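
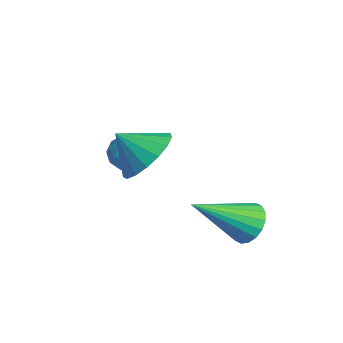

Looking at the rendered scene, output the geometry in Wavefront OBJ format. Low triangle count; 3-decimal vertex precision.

v -1.244 1.833 2.009
v -0.827 1.119 1.583
v -1.696 1.127 2.751
v -0.53 1.249 1.888
v -0.397 1.513 2.221
v -0.457 1.85 2.505
v -0.698 2.183 2.676
v -1.063 2.436 2.694
v -1.47 2.551 2.555
v -1.825 2.502 2.291
v -2.047 2.299 1.963
v -2.085 1.99 1.645
v -1.93 1.644 1.41
v -1.618 1.342 1.313
v -1.22 1.153 1.376
v -3.734 2.53 -0.286
v -3.422 2.003 -0.095
v -4.338 2.477 0.555
v -4.026 1.95 0.746
v -3.729 2.518 0.751
v -3.355 2.551 0.231
v -4.405 1.929 0.229
v -4.031 1.962 -0.291
v -3.836 1.632 0.223
v -3.419 1.996 0.546
v -4.341 2.484 -0.086
v -3.924 2.848 0.237
v -3.525 2.271 -0.265
v -4.235 2.209 0.725
v -4.061 2.543 0.728
v -3.877 2.233 0.84
v -3.486 2.594 -0.073
v -3.302 2.284 0.039
v -3.483 2.586 0.537
v -4.458 2.196 0.421
v -4.274 1.886 0.533
v -3.883 2.247 -0.38
v -3.699 1.937 -0.268
v -4.277 1.894 -0.077
v -3.585 1.743 0.034
v -3.94 1.712 0.529
v -4.163 1.699 0.225
v -3.943 1.719 -0.081
v -3.339 1.957 0.224
v -3.695 1.926 0.719
v -3.52 2.26 0.722
v -3.301 2.279 0.416
v -3.583 1.739 0.411
v -4.065 2.554 -0.259
v -4.421 2.523 0.236
v -4.459 2.201 0.044
v -4.24 2.22 -0.262
v -3.82 2.768 -0.069
v -4.175 2.737 0.426
v -3.817 2.761 0.541
v -3.597 2.781 0.235
v -4.177 2.741 0.049
v -0.864 4.545 -1.177
v -0.505 4.191 -1.647
v -0.936 2.915 -0.003
v -0.285 4.31 -1.468
v -0.18 4.475 -1.232
v -0.211 4.655 -0.985
v -0.371 4.812 -0.775
v -0.628 4.917 -0.646
v -0.933 4.948 -0.621
v -1.224 4.9 -0.706
v -1.443 4.781 -0.885
v -1.548 4.615 -1.121
v -1.518 4.436 -1.369
v -1.358 4.278 -1.578
v -1.1 4.173 -1.708
v -0.795 4.142 -1.733
f 2 1 4
f 2 4 3
f 4 1 5
f 4 5 3
f 5 1 6
f 5 6 3
f 6 1 7
f 6 7 3
f 7 1 8
f 7 8 3
f 8 1 9
f 8 9 3
f 9 1 10
f 9 10 3
f 10 1 11
f 10 11 3
f 11 1 12
f 11 12 3
f 12 1 13
f 12 13 3
f 13 1 14
f 13 14 3
f 14 1 15
f 14 15 3
f 15 1 2
f 15 2 3
f 16 53 32
f 53 27 56
f 32 56 21
f 53 56 32
f 16 32 28
f 32 21 33
f 28 33 17
f 32 33 28
f 16 28 37
f 28 17 38
f 37 38 23
f 28 38 37
f 16 37 49
f 37 23 52
f 49 52 26
f 37 52 49
f 16 49 53
f 49 26 57
f 53 57 27
f 49 57 53
f 17 33 44
f 33 21 47
f 44 47 25
f 33 47 44
f 21 56 34
f 56 27 55
f 34 55 20
f 56 55 34
f 27 57 54
f 57 26 50
f 54 50 18
f 57 50 54
f 26 52 51
f 52 23 39
f 51 39 22
f 52 39 51
f 23 38 43
f 38 17 40
f 43 40 24
f 38 40 43
f 19 45 31
f 45 25 46
f 31 46 20
f 45 46 31
f 19 31 29
f 31 20 30
f 29 30 18
f 31 30 29
f 19 29 36
f 29 18 35
f 36 35 22
f 29 35 36
f 19 36 41
f 36 22 42
f 41 42 24
f 36 42 41
f 19 41 45
f 41 24 48
f 45 48 25
f 41 48 45
f 20 46 34
f 46 25 47
f 34 47 21
f 46 47 34
f 18 30 54
f 30 20 55
f 54 55 27
f 30 55 54
f 22 35 51
f 35 18 50
f 51 50 26
f 35 50 51
f 24 42 43
f 42 22 39
f 43 39 23
f 42 39 43
f 25 48 44
f 48 24 40
f 44 40 17
f 48 40 44
f 59 58 61
f 59 61 60
f 61 58 62
f 61 62 60
f 62 58 63
f 62 63 60
f 63 58 64
f 63 64 60
f 64 58 65
f 64 65 60
f 65 58 66
f 65 66 60
f 66 58 67
f 66 67 60
f 67 58 68
f 67 68 60
f 68 58 69
f 68 69 60
f 69 58 70
f 69 70 60
f 70 58 71
f 70 71 60
f 71 58 72
f 71 72 60
f 72 58 73
f 72 73 60
f 73 58 59
f 73 59 60



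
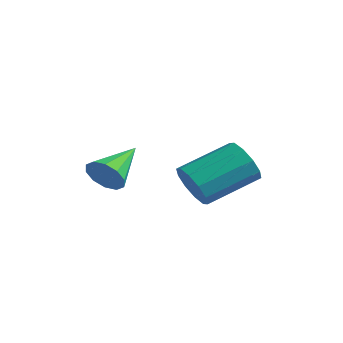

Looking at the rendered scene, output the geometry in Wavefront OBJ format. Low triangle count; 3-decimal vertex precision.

v -2.703 -1.389 -1.723
v -2.38 -1.625 -1.077
v -3.097 0.169 -0.957
v -2.05 -1.414 -1.336
v -1.969 -1.194 -1.743
v -2.169 -1.047 -2.142
v -2.572 -1.032 -2.381
v -3.026 -1.152 -2.369
v -3.357 -1.363 -2.111
v -3.438 -1.584 -1.704
v -3.238 -1.73 -1.305
v -2.834 -1.746 -1.065
v 0.456 -0.486 -1.499
v 0.814 -0.909 -0.841
v 1.321 0.823 -0.003
v 0.964 1.246 -0.661
v 1.187 -0.838 -1.213
v 1.694 0.894 -0.375
v 1.281 -0.633 -1.694
v 1.788 1.099 -0.856
v 1.06 -0.372 -2.101
v 1.567 1.361 -1.263
v 0.609 -0.154 -2.278
v 1.116 1.578 -1.439
v 0.099 -0.063 -2.157
v 0.606 1.669 -1.319
v -0.274 -0.134 -1.785
v 0.233 1.598 -0.947
v -0.368 -0.339 -1.304
v 0.139 1.393 -0.466
v -0.147 -0.601 -0.897
v 0.36 1.132 -0.059
v 0.304 -0.818 -0.721
v 0.811 0.914 0.118
f 2 1 4
f 2 4 3
f 4 1 5
f 4 5 3
f 5 1 6
f 5 6 3
f 6 1 7
f 6 7 3
f 7 1 8
f 7 8 3
f 8 1 9
f 8 9 3
f 9 1 10
f 9 10 3
f 10 1 11
f 10 11 3
f 11 1 12
f 11 12 3
f 12 1 2
f 12 2 3
f 14 13 17
f 14 17 15
f 15 17 18
f 15 18 16
f 17 13 19
f 17 19 18
f 18 19 20
f 18 20 16
f 19 13 21
f 19 21 20
f 20 21 22
f 20 22 16
f 21 13 23
f 21 23 22
f 22 23 24
f 22 24 16
f 23 13 25
f 23 25 24
f 24 25 26
f 24 26 16
f 25 13 27
f 25 27 26
f 26 27 28
f 26 28 16
f 27 13 29
f 27 29 28
f 28 29 30
f 28 30 16
f 29 13 31
f 29 31 30
f 30 31 32
f 30 32 16
f 31 13 33
f 31 33 32
f 32 33 34
f 32 34 16
f 33 13 14
f 33 14 34
f 34 14 15
f 34 15 16



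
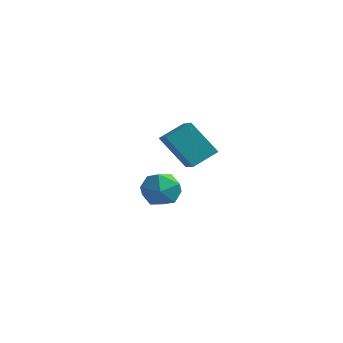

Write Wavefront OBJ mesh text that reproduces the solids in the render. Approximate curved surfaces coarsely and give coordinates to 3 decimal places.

v 2.404 -2.901 3.943
v 2.943 -1.806 4.608
v 1.433 -2.113 3.434
v 1.973 -1.018 4.099
v 3.567 -2.502 2.341
v 4.107 -1.407 3.006
v 2.597 -1.714 1.832
v 3.136 -0.619 2.497
v -1.588 2.951 -1.203
v -0.637 2.315 -1.376
v -2.523 1.885 -2.424
v -1.572 1.249 -2.597
v -2.125 1.199 -1.583
v -1.547 1.858 -0.828
v -1.613 2.342 -2.972
v -1.035 3.001 -2.217
v -0.653 1.94 -2.469
v -0.969 1.233 -1.61
v -2.191 2.967 -2.19
v -2.507 2.26 -1.331
f 2 4 1
f 5 2 1
f 1 4 3
f 3 5 1
f 2 8 4
f 6 2 5
f 6 8 2
f 4 8 3
f 7 5 3
f 3 8 7
f 7 6 5
f 8 6 7
f 9 20 14
f 9 14 10
f 9 10 16
f 9 16 19
f 9 19 20
f 10 14 18
f 14 20 13
f 20 19 11
f 19 16 15
f 16 10 17
f 12 18 13
f 12 13 11
f 12 11 15
f 12 15 17
f 12 17 18
f 13 18 14
f 11 13 20
f 15 11 19
f 17 15 16
f 18 17 10



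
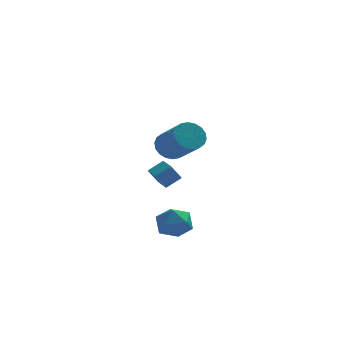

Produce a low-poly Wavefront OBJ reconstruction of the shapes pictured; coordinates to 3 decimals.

v 0.986 -1.744 -1.126
v 1.656 -1.15 -0.941
v 1.904 -2.51 -1.999
v 2.574 -1.916 -1.814
v 2.27 -2.479 -1.161
v 1.703 -2.006 -0.622
v 1.857 -1.654 -2.318
v 1.29 -1.181 -1.779
v 2.195 -1.094 -1.679
v 2.45 -1.604 -0.963
v 1.11 -2.056 -1.977
v 1.365 -2.566 -1.261
v 1.593 -2.244 3.301
v 2.174 -2.316 2.817
v 2.908 -3.629 3.894
v 2.327 -3.556 4.379
v 2.284 -2.079 3.031
v 3.018 -3.391 4.109
v 2.257 -1.874 3.299
v 2.991 -3.186 4.377
v 2.098 -1.742 3.567
v 2.833 -3.055 4.645
v 1.84 -1.71 3.783
v 2.574 -3.023 4.86
v 1.532 -1.784 3.903
v 2.266 -3.096 4.981
v 1.237 -1.948 3.904
v 1.971 -3.261 4.982
v 1.012 -2.171 3.786
v 1.746 -3.484 4.863
v 0.902 -2.409 3.571
v 1.636 -3.721 4.649
v 0.929 -2.614 3.303
v 1.663 -3.926 4.381
v 1.087 -2.745 3.035
v 1.822 -4.058 4.113
v 1.346 -2.777 2.82
v 2.08 -4.09 3.897
v 1.654 -2.704 2.699
v 2.388 -4.016 3.777
v 1.949 -2.539 2.698
v 2.683 -3.852 3.776
v 1.185 1.849 -0.179
v 1.907 2.1 0.316
v 0.883 2.686 -0.162
v 1.604 2.937 0.333
v 1.676 2.043 -0.993
v 2.397 2.294 -0.498
v 1.373 2.88 -0.976
v 2.095 3.131 -0.481
f 1 12 6
f 1 6 2
f 1 2 8
f 1 8 11
f 1 11 12
f 2 6 10
f 6 12 5
f 12 11 3
f 11 8 7
f 8 2 9
f 4 10 5
f 4 5 3
f 4 3 7
f 4 7 9
f 4 9 10
f 5 10 6
f 3 5 12
f 7 3 11
f 9 7 8
f 10 9 2
f 14 13 17
f 14 17 15
f 15 17 18
f 15 18 16
f 17 13 19
f 17 19 18
f 18 19 20
f 18 20 16
f 19 13 21
f 19 21 20
f 20 21 22
f 20 22 16
f 21 13 23
f 21 23 22
f 22 23 24
f 22 24 16
f 23 13 25
f 23 25 24
f 24 25 26
f 24 26 16
f 25 13 27
f 25 27 26
f 26 27 28
f 26 28 16
f 27 13 29
f 27 29 28
f 28 29 30
f 28 30 16
f 29 13 31
f 29 31 30
f 30 31 32
f 30 32 16
f 31 13 33
f 31 33 32
f 32 33 34
f 32 34 16
f 33 13 35
f 33 35 34
f 34 35 36
f 34 36 16
f 35 13 37
f 35 37 36
f 36 37 38
f 36 38 16
f 37 13 39
f 37 39 38
f 38 39 40
f 38 40 16
f 39 13 41
f 39 41 40
f 40 41 42
f 40 42 16
f 41 13 14
f 41 14 42
f 42 14 15
f 42 15 16
f 44 46 43
f 47 44 43
f 43 46 45
f 45 47 43
f 44 50 46
f 48 44 47
f 48 50 44
f 46 50 45
f 49 47 45
f 45 50 49
f 49 48 47
f 50 48 49



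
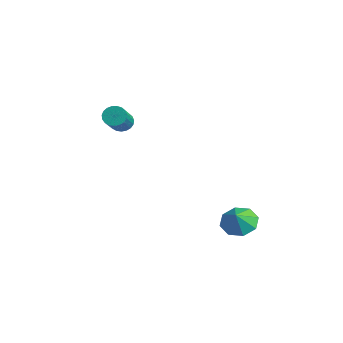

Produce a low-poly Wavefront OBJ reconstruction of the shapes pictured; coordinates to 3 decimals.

v -4.12 -0.826 2.321
v -3.591 -0.411 2.217
v -2.431 -1.579 3.455
v -2.96 -1.994 3.559
v -3.714 -0.294 2.443
v -2.554 -1.462 3.681
v -3.908 -0.269 2.648
v -2.747 -1.437 3.886
v -4.137 -0.34 2.796
v -2.977 -1.508 4.034
v -4.364 -0.495 2.862
v -3.204 -1.663 4.1
v -4.549 -0.707 2.835
v -3.389 -1.875 4.073
v -4.66 -0.94 2.719
v -3.499 -2.108 3.957
v -4.677 -1.153 2.534
v -3.517 -2.321 3.772
v -4.598 -1.31 2.312
v -3.438 -2.478 3.55
v -4.436 -1.383 2.092
v -3.276 -2.551 3.33
v -4.22 -1.359 1.911
v -3.06 -2.527 3.149
v -3.986 -1.244 1.801
v -2.826 -2.412 3.039
v -3.776 -1.056 1.781
v -2.616 -2.224 3.02
v -3.625 -0.828 1.855
v -2.465 -1.996 3.093
v -3.56 -0.6 2.009
v -2.4 -1.768 3.247
v 1.177 3.182 -4.207
v 2.163 3.575 -4.407
v 1.563 2.658 -3.333
v 1.72 4.069 -3.915
v 0.958 4.044 -3.594
v 0.325 3.514 -3.632
v 0.191 2.789 -4.007
v 0.635 2.295 -4.5
v 1.396 2.32 -4.82
v 2.029 2.851 -4.782
f 2 1 5
f 2 5 3
f 3 5 6
f 3 6 4
f 5 1 7
f 5 7 6
f 6 7 8
f 6 8 4
f 7 1 9
f 7 9 8
f 8 9 10
f 8 10 4
f 9 1 11
f 9 11 10
f 10 11 12
f 10 12 4
f 11 1 13
f 11 13 12
f 12 13 14
f 12 14 4
f 13 1 15
f 13 15 14
f 14 15 16
f 14 16 4
f 15 1 17
f 15 17 16
f 16 17 18
f 16 18 4
f 17 1 19
f 17 19 18
f 18 19 20
f 18 20 4
f 19 1 21
f 19 21 20
f 20 21 22
f 20 22 4
f 21 1 23
f 21 23 22
f 22 23 24
f 22 24 4
f 23 1 25
f 23 25 24
f 24 25 26
f 24 26 4
f 25 1 27
f 25 27 26
f 26 27 28
f 26 28 4
f 27 1 29
f 27 29 28
f 28 29 30
f 28 30 4
f 29 1 31
f 29 31 30
f 30 31 32
f 30 32 4
f 31 1 2
f 31 2 32
f 32 2 3
f 32 3 4
f 34 33 36
f 34 36 35
f 36 33 37
f 36 37 35
f 37 33 38
f 37 38 35
f 38 33 39
f 38 39 35
f 39 33 40
f 39 40 35
f 40 33 41
f 40 41 35
f 41 33 42
f 41 42 35
f 42 33 34
f 42 34 35



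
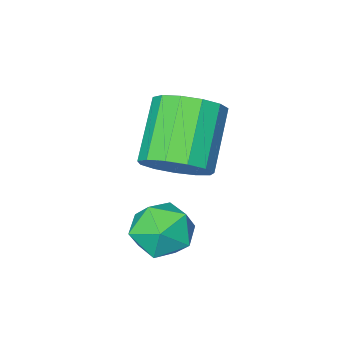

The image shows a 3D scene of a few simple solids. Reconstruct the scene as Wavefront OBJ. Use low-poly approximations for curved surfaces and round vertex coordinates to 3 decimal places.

v 1.309 -0.934 0.889
v 1.828 -1.749 0.726
v 0.71 -2.741 2.128
v 0.191 -1.926 2.291
v 2.09 -1.476 1.128
v 0.971 -2.468 2.53
v 2.104 -1.031 1.454
v 0.985 -2.023 2.857
v 1.866 -0.555 1.601
v 0.747 -1.547 3.003
v 1.451 -0.199 1.521
v 0.332 -1.191 2.924
v 0.991 -0.077 1.241
v -0.128 -1.069 2.644
v 0.632 -0.227 0.849
v -0.486 -1.219 2.252
v 0.488 -0.601 0.469
v -0.63 -1.593 1.872
v 0.605 -1.081 0.223
v -0.513 -2.073 1.626
v 0.946 -1.515 0.188
v -0.173 -2.507 1.591
v 1.402 -1.764 0.375
v 0.283 -2.756 1.778
v 2.433 1.32 -0.1
v 3.225 0.974 -0.429
v 2.095 -0.014 0.489
v 2.887 -0.36 0.16
v 2.903 0.26 0.847
v 3.112 1.085 0.482
v 2.208 -0.125 -0.422
v 2.417 0.7 -0.787
v 3.086 0.081 -0.629
v 3.516 0.319 0.156
v 1.804 0.641 -0.096
v 2.234 0.879 0.689
f 2 1 5
f 2 5 3
f 3 5 6
f 3 6 4
f 5 1 7
f 5 7 6
f 6 7 8
f 6 8 4
f 7 1 9
f 7 9 8
f 8 9 10
f 8 10 4
f 9 1 11
f 9 11 10
f 10 11 12
f 10 12 4
f 11 1 13
f 11 13 12
f 12 13 14
f 12 14 4
f 13 1 15
f 13 15 14
f 14 15 16
f 14 16 4
f 15 1 17
f 15 17 16
f 16 17 18
f 16 18 4
f 17 1 19
f 17 19 18
f 18 19 20
f 18 20 4
f 19 1 21
f 19 21 20
f 20 21 22
f 20 22 4
f 21 1 23
f 21 23 22
f 22 23 24
f 22 24 4
f 23 1 2
f 23 2 24
f 24 2 3
f 24 3 4
f 25 36 30
f 25 30 26
f 25 26 32
f 25 32 35
f 25 35 36
f 26 30 34
f 30 36 29
f 36 35 27
f 35 32 31
f 32 26 33
f 28 34 29
f 28 29 27
f 28 27 31
f 28 31 33
f 28 33 34
f 29 34 30
f 27 29 36
f 31 27 35
f 33 31 32
f 34 33 26



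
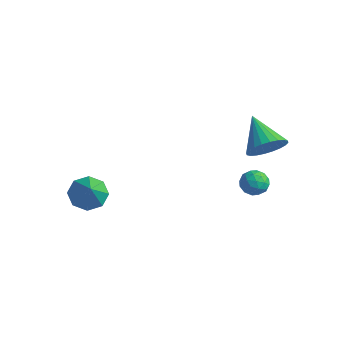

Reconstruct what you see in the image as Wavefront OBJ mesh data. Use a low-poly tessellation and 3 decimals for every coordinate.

v 2.1 1.781 0.226
v 2.672 1.807 1.021
v 0.64 2.399 1.254
v 2.722 2.159 0.881
v 2.678 2.454 0.641
v 2.546 2.646 0.338
v 2.346 2.706 0.018
v 2.108 2.626 -0.271
v 1.869 2.417 -0.484
v 1.666 2.111 -0.589
v 1.528 1.754 -0.57
v 1.477 1.402 -0.43
v 1.521 1.108 -0.19
v 1.654 0.915 0.113
v 1.854 0.855 0.433
v 2.091 0.936 0.722
v 2.33 1.145 0.935
v 2.534 1.451 1.04
v 0.962 1.555 -2.203
v 1.351 2.086 -2.481
v 1.929 0.954 -1.999
v 2.318 1.485 -2.277
v 1.98 1.578 -1.654
v 1.382 1.949 -1.78
v 1.898 1.091 -2.7
v 1.3 1.462 -2.826
v 1.93 1.8 -2.788
v 1.98 2.101 -2.141
v 1.3 0.939 -2.339
v 1.35 1.24 -1.692
v 1.072 1.873 -2.36
v 2.208 1.167 -2.12
v 2.009 1.221 -1.754
v 2.238 1.534 -1.917
v 1.09 1.793 -1.948
v 1.318 2.105 -2.111
v 1.688 1.806 -1.625
v 1.962 0.935 -2.369
v 2.19 1.247 -2.532
v 1.042 1.506 -2.563
v 1.271 1.819 -2.726
v 1.592 1.234 -2.855
v 1.64 2.017 -2.704
v 2.209 1.664 -2.584
v 1.962 1.432 -2.832
v 1.611 1.65 -2.907
v 1.67 2.194 -2.324
v 2.238 1.841 -2.204
v 2.039 1.895 -1.837
v 1.688 2.114 -1.912
v 2.01 2.026 -2.504
v 1.042 1.199 -2.276
v 1.61 0.846 -2.156
v 1.592 0.926 -2.568
v 1.241 1.145 -2.643
v 1.071 1.376 -1.896
v 1.64 1.023 -1.776
v 1.669 1.39 -1.573
v 1.318 1.608 -1.648
v 1.27 1.014 -1.976
v -3.849 -3.354 -3.226
v -3.377 -3.867 -3.842
v -3.011 -3.966 -2.074
v -3.074 -3.233 -3.726
v -3.225 -2.67 -3.317
v -3.741 -2.508 -2.854
v -4.321 -2.841 -2.61
v -4.624 -3.475 -2.726
v -4.473 -4.038 -3.135
v -3.957 -4.2 -3.597
f 2 1 4
f 2 4 3
f 4 1 5
f 4 5 3
f 5 1 6
f 5 6 3
f 6 1 7
f 6 7 3
f 7 1 8
f 7 8 3
f 8 1 9
f 8 9 3
f 9 1 10
f 9 10 3
f 10 1 11
f 10 11 3
f 11 1 12
f 11 12 3
f 12 1 13
f 12 13 3
f 13 1 14
f 13 14 3
f 14 1 15
f 14 15 3
f 15 1 16
f 15 16 3
f 16 1 17
f 16 17 3
f 17 1 18
f 17 18 3
f 18 1 2
f 18 2 3
f 19 56 35
f 56 30 59
f 35 59 24
f 56 59 35
f 19 35 31
f 35 24 36
f 31 36 20
f 35 36 31
f 19 31 40
f 31 20 41
f 40 41 26
f 31 41 40
f 19 40 52
f 40 26 55
f 52 55 29
f 40 55 52
f 19 52 56
f 52 29 60
f 56 60 30
f 52 60 56
f 20 36 47
f 36 24 50
f 47 50 28
f 36 50 47
f 24 59 37
f 59 30 58
f 37 58 23
f 59 58 37
f 30 60 57
f 60 29 53
f 57 53 21
f 60 53 57
f 29 55 54
f 55 26 42
f 54 42 25
f 55 42 54
f 26 41 46
f 41 20 43
f 46 43 27
f 41 43 46
f 22 48 34
f 48 28 49
f 34 49 23
f 48 49 34
f 22 34 32
f 34 23 33
f 32 33 21
f 34 33 32
f 22 32 39
f 32 21 38
f 39 38 25
f 32 38 39
f 22 39 44
f 39 25 45
f 44 45 27
f 39 45 44
f 22 44 48
f 44 27 51
f 48 51 28
f 44 51 48
f 23 49 37
f 49 28 50
f 37 50 24
f 49 50 37
f 21 33 57
f 33 23 58
f 57 58 30
f 33 58 57
f 25 38 54
f 38 21 53
f 54 53 29
f 38 53 54
f 27 45 46
f 45 25 42
f 46 42 26
f 45 42 46
f 28 51 47
f 51 27 43
f 47 43 20
f 51 43 47
f 62 61 64
f 62 64 63
f 64 61 65
f 64 65 63
f 65 61 66
f 65 66 63
f 66 61 67
f 66 67 63
f 67 61 68
f 67 68 63
f 68 61 69
f 68 69 63
f 69 61 70
f 69 70 63
f 70 61 62
f 70 62 63



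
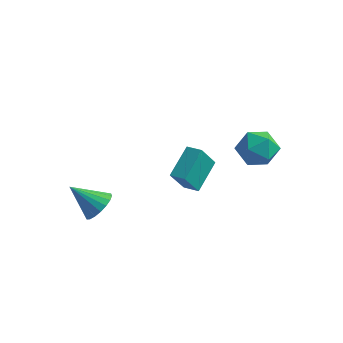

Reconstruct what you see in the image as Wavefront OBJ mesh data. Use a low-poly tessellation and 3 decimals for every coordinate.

v -2.869 -3.222 0.809
v -2.235 -3.225 1.543
v -4.331 -3.498 2.071
v -2.342 -2.808 1.511
v -2.554 -2.473 1.339
v -2.828 -2.286 1.063
v -3.11 -2.285 0.737
v -3.345 -2.469 0.424
v -3.485 -2.802 0.188
v -3.504 -3.218 0.075
v -3.397 -3.635 0.108
v -3.185 -3.97 0.279
v -2.911 -4.157 0.555
v -2.629 -4.159 0.882
v -2.394 -3.975 1.194
v -2.254 -3.642 1.43
v 0.414 -1.914 3.404
v 0.575 -0.215 4.369
v 0.827 -1.15 1.989
v 0.988 0.549 2.954
v 1.292 -2.089 3.566
v 1.453 -0.39 4.531
v 1.705 -1.325 2.151
v 1.866 0.374 3.116
v 1.914 2.796 2.382
v 2.367 3.354 1.37
v 3.613 3.206 3.37
v 4.066 3.764 2.358
v 3.126 4.28 2.982
v 2.076 4.026 2.372
v 3.904 2.534 2.368
v 2.854 2.28 1.758
v 3.597 3.192 1.362
v 3.116 4.271 1.741
v 2.864 2.289 2.999
v 2.383 3.368 3.378
f 2 1 4
f 2 4 3
f 4 1 5
f 4 5 3
f 5 1 6
f 5 6 3
f 6 1 7
f 6 7 3
f 7 1 8
f 7 8 3
f 8 1 9
f 8 9 3
f 9 1 10
f 9 10 3
f 10 1 11
f 10 11 3
f 11 1 12
f 11 12 3
f 12 1 13
f 12 13 3
f 13 1 14
f 13 14 3
f 14 1 15
f 14 15 3
f 15 1 16
f 15 16 3
f 16 1 2
f 16 2 3
f 18 20 17
f 21 18 17
f 17 20 19
f 19 21 17
f 18 24 20
f 22 18 21
f 22 24 18
f 20 24 19
f 23 21 19
f 19 24 23
f 23 22 21
f 24 22 23
f 25 36 30
f 25 30 26
f 25 26 32
f 25 32 35
f 25 35 36
f 26 30 34
f 30 36 29
f 36 35 27
f 35 32 31
f 32 26 33
f 28 34 29
f 28 29 27
f 28 27 31
f 28 31 33
f 28 33 34
f 29 34 30
f 27 29 36
f 31 27 35
f 33 31 32
f 34 33 26



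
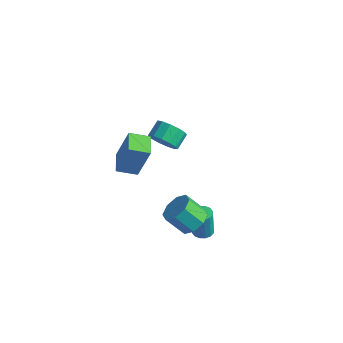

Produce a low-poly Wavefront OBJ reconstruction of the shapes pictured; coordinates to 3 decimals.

v 4.168 -2.684 1.189
v 4.874 -2.855 1.686
v 4.057 -3.307 2.689
v 3.352 -3.136 2.191
v 4.64 -2.23 1.777
v 3.823 -2.682 2.78
v 4.13 -1.871 1.523
v 3.313 -2.323 2.526
v 3.642 -1.988 1.073
v 2.825 -2.44 2.076
v 3.463 -2.513 0.691
v 2.646 -2.965 1.694
v 3.697 -3.138 0.6
v 2.88 -3.59 1.603
v 4.207 -3.497 0.854
v 3.39 -3.949 1.857
v 4.695 -3.38 1.304
v 3.878 -3.832 2.307
v -1.774 -1.753 1.959
v -1.146 -1.453 3.993
v -0.959 -1.011 1.597
v -0.331 -0.71 3.632
v -0.969 -2.69 1.848
v -0.341 -2.389 3.883
v -0.154 -1.947 1.487
v 0.474 -1.647 3.521
v 3.721 -1.455 -1.099
v 4.242 -1.249 -1.07
v 4.159 -1.26 0.488
v 3.639 -1.465 0.459
v 4.069 -1.016 -1.077
v 3.986 -1.027 0.48
v 3.804 -0.901 -1.091
v 3.721 -0.912 0.467
v 3.516 -0.934 -1.106
v 3.433 -0.944 0.452
v 3.284 -1.106 -1.12
v 3.201 -1.117 0.438
v 3.168 -1.372 -1.128
v 3.085 -1.383 0.43
v 3.201 -1.66 -1.128
v 3.118 -1.671 0.43
v 3.374 -1.893 -1.12
v 3.291 -1.904 0.437
v 3.639 -2.008 -1.107
v 3.556 -2.019 0.451
v 3.927 -1.976 -1.092
v 3.844 -1.986 0.466
v 4.159 -1.803 -1.078
v 4.076 -1.814 0.48
v 4.275 -1.537 -1.07
v 4.192 -1.548 0.488
v -2.692 2.96 -1.375
v -2.422 2.554 -0.595
v -2.537 3.453 -0.086
v -2.808 3.86 -0.865
v -1.992 2.737 -0.821
v -2.107 3.636 -0.312
v -1.786 2.99 -1.223
v -1.901 3.89 -0.714
v -1.867 3.235 -1.673
v -1.982 4.134 -1.164
v -2.21 3.392 -2.028
v -2.325 4.291 -1.519
v -2.706 3.412 -2.176
v -2.821 4.312 -1.667
v -3.198 3.289 -2.069
v -3.313 4.188 -1.56
v -3.53 3.061 -1.742
v -3.645 3.961 -1.233
v -3.595 2.801 -1.298
v -3.71 3.701 -0.789
v -3.374 2.592 -0.878
v -3.489 3.492 -0.369
v -2.937 2.5 -0.616
v -3.052 3.399 -0.107
f 2 1 5
f 2 5 3
f 3 5 6
f 3 6 4
f 5 1 7
f 5 7 6
f 6 7 8
f 6 8 4
f 7 1 9
f 7 9 8
f 8 9 10
f 8 10 4
f 9 1 11
f 9 11 10
f 10 11 12
f 10 12 4
f 11 1 13
f 11 13 12
f 12 13 14
f 12 14 4
f 13 1 15
f 13 15 14
f 14 15 16
f 14 16 4
f 15 1 17
f 15 17 16
f 16 17 18
f 16 18 4
f 17 1 2
f 17 2 18
f 18 2 3
f 18 3 4
f 20 22 19
f 23 20 19
f 19 22 21
f 21 23 19
f 20 26 22
f 24 20 23
f 24 26 20
f 22 26 21
f 25 23 21
f 21 26 25
f 25 24 23
f 26 24 25
f 28 27 31
f 28 31 29
f 29 31 32
f 29 32 30
f 31 27 33
f 31 33 32
f 32 33 34
f 32 34 30
f 33 27 35
f 33 35 34
f 34 35 36
f 34 36 30
f 35 27 37
f 35 37 36
f 36 37 38
f 36 38 30
f 37 27 39
f 37 39 38
f 38 39 40
f 38 40 30
f 39 27 41
f 39 41 40
f 40 41 42
f 40 42 30
f 41 27 43
f 41 43 42
f 42 43 44
f 42 44 30
f 43 27 45
f 43 45 44
f 44 45 46
f 44 46 30
f 45 27 47
f 45 47 46
f 46 47 48
f 46 48 30
f 47 27 49
f 47 49 48
f 48 49 50
f 48 50 30
f 49 27 51
f 49 51 50
f 50 51 52
f 50 52 30
f 51 27 28
f 51 28 52
f 52 28 29
f 52 29 30
f 54 53 57
f 54 57 55
f 55 57 58
f 55 58 56
f 57 53 59
f 57 59 58
f 58 59 60
f 58 60 56
f 59 53 61
f 59 61 60
f 60 61 62
f 60 62 56
f 61 53 63
f 61 63 62
f 62 63 64
f 62 64 56
f 63 53 65
f 63 65 64
f 64 65 66
f 64 66 56
f 65 53 67
f 65 67 66
f 66 67 68
f 66 68 56
f 67 53 69
f 67 69 68
f 68 69 70
f 68 70 56
f 69 53 71
f 69 71 70
f 70 71 72
f 70 72 56
f 71 53 73
f 71 73 72
f 72 73 74
f 72 74 56
f 73 53 75
f 73 75 74
f 74 75 76
f 74 76 56
f 75 53 54
f 75 54 76
f 76 54 55
f 76 55 56



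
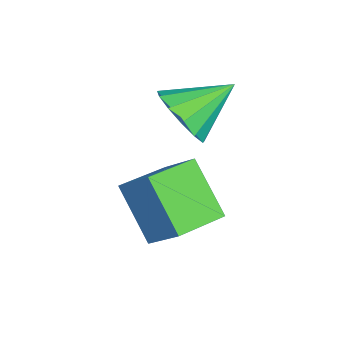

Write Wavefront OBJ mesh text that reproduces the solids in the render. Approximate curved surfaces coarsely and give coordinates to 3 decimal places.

v -1.057 -4.95 -2.813
v -0.409 -4.13 -1.911
v -2.289 -3.765 -3.004
v -1.641 -2.946 -2.103
v -0.019 -4.114 -4.317
v 0.629 -3.295 -3.416
v -1.251 -2.93 -4.509
v -0.603 -2.11 -3.607
v -2.461 -3.343 -1.038
v -1.509 -3.301 -0.575
v -2.999 -1.917 -0.062
v -1.475 -2.956 -1.061
v -1.754 -2.734 -1.54
v -2.258 -2.705 -1.859
v -2.827 -2.879 -1.918
v -3.279 -3.2 -1.697
v -3.472 -3.567 -1.267
v -3.344 -3.863 -0.764
v -2.936 -3.994 -0.348
v -2.377 -3.918 -0.151
v -1.845 -3.66 -0.236
f 2 4 1
f 5 2 1
f 1 4 3
f 3 5 1
f 2 8 4
f 6 2 5
f 6 8 2
f 4 8 3
f 7 5 3
f 3 8 7
f 7 6 5
f 8 6 7
f 10 9 12
f 10 12 11
f 12 9 13
f 12 13 11
f 13 9 14
f 13 14 11
f 14 9 15
f 14 15 11
f 15 9 16
f 15 16 11
f 16 9 17
f 16 17 11
f 17 9 18
f 17 18 11
f 18 9 19
f 18 19 11
f 19 9 20
f 19 20 11
f 20 9 21
f 20 21 11
f 21 9 10
f 21 10 11



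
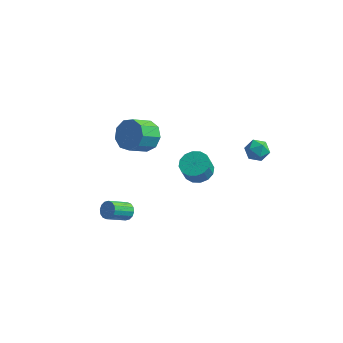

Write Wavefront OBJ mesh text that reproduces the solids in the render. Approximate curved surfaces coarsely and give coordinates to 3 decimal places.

v 3.601 3.399 -1.083
v 4.253 3.241 -1.433
v 3.647 2.319 -0.507
v 4.299 2.161 -0.857
v 4.274 2.705 -0.331
v 4.246 3.373 -0.687
v 3.654 2.187 -1.253
v 3.626 2.855 -1.609
v 4.286 2.491 -1.537
v 4.669 2.811 -0.968
v 3.231 2.749 -0.972
v 3.614 3.069 -0.403
v 1.71 -0.536 -0.296
v 2.55 -0.646 -0.232
v 2.431 -1.014 0.701
v 1.59 -0.904 0.636
v 2.477 -0.239 -0.081
v 2.357 -0.607 0.852
v 2.198 0.088 0.012
v 2.078 -0.28 0.945
v 1.788 0.248 0.023
v 1.668 -0.12 0.956
v 1.357 0.198 -0.052
v 1.237 -0.17 0.881
v 1.021 -0.049 -0.193
v 0.901 -0.417 0.74
v 0.869 -0.426 -0.361
v 0.75 -0.794 0.572
v 0.943 -0.833 -0.512
v 0.823 -1.201 0.421
v 1.222 -1.16 -0.605
v 1.102 -1.528 0.328
v 1.632 -1.32 -0.616
v 1.512 -1.688 0.317
v 2.063 -1.27 -0.541
v 1.943 -1.638 0.392
v 2.399 -1.023 -0.4
v 2.279 -1.391 0.533
v -2.77 3.729 -2.776
v -1.852 3.489 -2.377
v -2.511 2.45 -1.484
v -3.43 2.691 -1.884
v -2.151 4.003 -2
v -2.811 2.965 -1.107
v -2.74 4.389 -1.986
v -3.4 3.351 -1.094
v -3.343 4.467 -2.342
v -4.003 3.428 -1.449
v -3.678 4.199 -2.901
v -4.338 3.161 -2.008
v -3.588 3.711 -3.402
v -4.248 2.673 -2.509
v -3.116 3.232 -3.61
v -3.775 2.194 -2.717
v -2.481 2.985 -3.428
v -3.141 1.947 -2.535
v -1.982 3.087 -2.941
v -2.642 2.049 -2.048
v -1.652 -2.535 -3.156
v -1.33 -2.952 -3.346
v -2.047 -3.883 -2.513
v -2.368 -3.465 -2.324
v -1.191 -2.85 -3.113
v -1.908 -3.781 -2.28
v -1.176 -2.664 -2.891
v -1.893 -3.594 -2.058
v -1.288 -2.443 -2.741
v -2.005 -3.374 -1.908
v -1.497 -2.246 -2.702
v -2.214 -3.177 -1.869
v -1.748 -2.127 -2.785
v -2.465 -3.058 -1.952
v -1.973 -2.117 -2.967
v -2.69 -3.048 -2.134
v -2.112 -2.219 -3.2
v -2.829 -3.15 -2.367
v -2.127 -2.406 -3.422
v -2.844 -3.336 -2.589
v -2.015 -2.626 -3.572
v -2.732 -3.557 -2.739
v -1.806 -2.823 -3.611
v -2.523 -3.754 -2.778
v -1.555 -2.942 -3.528
v -2.272 -3.873 -2.695
f 1 12 6
f 1 6 2
f 1 2 8
f 1 8 11
f 1 11 12
f 2 6 10
f 6 12 5
f 12 11 3
f 11 8 7
f 8 2 9
f 4 10 5
f 4 5 3
f 4 3 7
f 4 7 9
f 4 9 10
f 5 10 6
f 3 5 12
f 7 3 11
f 9 7 8
f 10 9 2
f 14 13 17
f 14 17 15
f 15 17 18
f 15 18 16
f 17 13 19
f 17 19 18
f 18 19 20
f 18 20 16
f 19 13 21
f 19 21 20
f 20 21 22
f 20 22 16
f 21 13 23
f 21 23 22
f 22 23 24
f 22 24 16
f 23 13 25
f 23 25 24
f 24 25 26
f 24 26 16
f 25 13 27
f 25 27 26
f 26 27 28
f 26 28 16
f 27 13 29
f 27 29 28
f 28 29 30
f 28 30 16
f 29 13 31
f 29 31 30
f 30 31 32
f 30 32 16
f 31 13 33
f 31 33 32
f 32 33 34
f 32 34 16
f 33 13 35
f 33 35 34
f 34 35 36
f 34 36 16
f 35 13 37
f 35 37 36
f 36 37 38
f 36 38 16
f 37 13 14
f 37 14 38
f 38 14 15
f 38 15 16
f 40 39 43
f 40 43 41
f 41 43 44
f 41 44 42
f 43 39 45
f 43 45 44
f 44 45 46
f 44 46 42
f 45 39 47
f 45 47 46
f 46 47 48
f 46 48 42
f 47 39 49
f 47 49 48
f 48 49 50
f 48 50 42
f 49 39 51
f 49 51 50
f 50 51 52
f 50 52 42
f 51 39 53
f 51 53 52
f 52 53 54
f 52 54 42
f 53 39 55
f 53 55 54
f 54 55 56
f 54 56 42
f 55 39 57
f 55 57 56
f 56 57 58
f 56 58 42
f 57 39 40
f 57 40 58
f 58 40 41
f 58 41 42
f 60 59 63
f 60 63 61
f 61 63 64
f 61 64 62
f 63 59 65
f 63 65 64
f 64 65 66
f 64 66 62
f 65 59 67
f 65 67 66
f 66 67 68
f 66 68 62
f 67 59 69
f 67 69 68
f 68 69 70
f 68 70 62
f 69 59 71
f 69 71 70
f 70 71 72
f 70 72 62
f 71 59 73
f 71 73 72
f 72 73 74
f 72 74 62
f 73 59 75
f 73 75 74
f 74 75 76
f 74 76 62
f 75 59 77
f 75 77 76
f 76 77 78
f 76 78 62
f 77 59 79
f 77 79 78
f 78 79 80
f 78 80 62
f 79 59 81
f 79 81 80
f 80 81 82
f 80 82 62
f 81 59 83
f 81 83 82
f 82 83 84
f 82 84 62
f 83 59 60
f 83 60 84
f 84 60 61
f 84 61 62



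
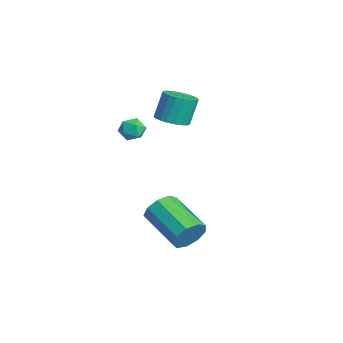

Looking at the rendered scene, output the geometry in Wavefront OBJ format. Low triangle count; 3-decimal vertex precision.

v -2.841 1.409 -0.181
v -2.034 1.591 -0.106
v -2.273 2.092 1.255
v -3.079 1.911 1.181
v -2.162 1.884 -0.236
v -2.4 2.385 1.125
v -2.407 2.095 -0.357
v -2.645 2.596 1.004
v -2.727 2.187 -0.447
v -2.965 2.688 0.914
v -3.067 2.145 -0.491
v -3.305 2.646 0.87
v -3.367 1.976 -0.481
v -3.606 2.477 0.88
v -3.577 1.709 -0.42
v -3.815 2.21 0.941
v -3.659 1.39 -0.317
v -3.898 1.891 1.044
v -3.6 1.074 -0.19
v -3.839 1.575 1.171
v -3.41 0.817 -0.062
v -3.648 1.318 1.299
v -3.121 0.662 0.046
v -3.359 1.163 1.407
v -2.783 0.636 0.114
v -3.022 1.137 1.475
v -2.456 0.744 0.132
v -2.695 1.245 1.493
v -2.195 0.967 0.095
v -2.434 1.468 1.457
v -2.046 1.266 0.011
v -2.285 1.767 1.373
v -3.14 0.067 -1.158
v -2.629 -0.229 -0.814
v -3.871 -0.391 -0.466
v -3.36 -0.687 -0.122
v -3.442 -0.009 -0.097
v -2.99 0.274 -0.524
v -3.51 -0.894 -0.756
v -3.058 -0.611 -1.183
v -2.858 -0.823 -0.565
v -2.815 -0.275 -0.158
v -3.685 -0.345 -1.122
v -3.642 0.203 -0.715
v 2.969 0.104 -3.908
v 3.335 -0.166 -3.167
v 1.398 -0.774 -2.43
v 1.031 -0.504 -3.172
v 3.175 0.405 -3.118
v 1.237 -0.203 -2.382
v 2.918 0.835 -3.44
v 0.98 0.227 -2.703
v 2.685 0.923 -3.98
v 0.747 0.315 -3.243
v 2.584 0.628 -4.487
v 0.647 0.02 -3.75
v 2.664 0.087 -4.723
v 0.727 -0.52 -3.986
v 2.886 -0.445 -4.578
v 0.949 -1.053 -3.841
v 3.147 -0.721 -4.12
v 1.21 -1.329 -3.383
v 3.324 -0.611 -3.562
v 1.387 -1.218 -2.826
f 2 1 5
f 2 5 3
f 3 5 6
f 3 6 4
f 5 1 7
f 5 7 6
f 6 7 8
f 6 8 4
f 7 1 9
f 7 9 8
f 8 9 10
f 8 10 4
f 9 1 11
f 9 11 10
f 10 11 12
f 10 12 4
f 11 1 13
f 11 13 12
f 12 13 14
f 12 14 4
f 13 1 15
f 13 15 14
f 14 15 16
f 14 16 4
f 15 1 17
f 15 17 16
f 16 17 18
f 16 18 4
f 17 1 19
f 17 19 18
f 18 19 20
f 18 20 4
f 19 1 21
f 19 21 20
f 20 21 22
f 20 22 4
f 21 1 23
f 21 23 22
f 22 23 24
f 22 24 4
f 23 1 25
f 23 25 24
f 24 25 26
f 24 26 4
f 25 1 27
f 25 27 26
f 26 27 28
f 26 28 4
f 27 1 29
f 27 29 28
f 28 29 30
f 28 30 4
f 29 1 31
f 29 31 30
f 30 31 32
f 30 32 4
f 31 1 2
f 31 2 32
f 32 2 3
f 32 3 4
f 33 44 38
f 33 38 34
f 33 34 40
f 33 40 43
f 33 43 44
f 34 38 42
f 38 44 37
f 44 43 35
f 43 40 39
f 40 34 41
f 36 42 37
f 36 37 35
f 36 35 39
f 36 39 41
f 36 41 42
f 37 42 38
f 35 37 44
f 39 35 43
f 41 39 40
f 42 41 34
f 46 45 49
f 46 49 47
f 47 49 50
f 47 50 48
f 49 45 51
f 49 51 50
f 50 51 52
f 50 52 48
f 51 45 53
f 51 53 52
f 52 53 54
f 52 54 48
f 53 45 55
f 53 55 54
f 54 55 56
f 54 56 48
f 55 45 57
f 55 57 56
f 56 57 58
f 56 58 48
f 57 45 59
f 57 59 58
f 58 59 60
f 58 60 48
f 59 45 61
f 59 61 60
f 60 61 62
f 60 62 48
f 61 45 63
f 61 63 62
f 62 63 64
f 62 64 48
f 63 45 46
f 63 46 64
f 64 46 47
f 64 47 48



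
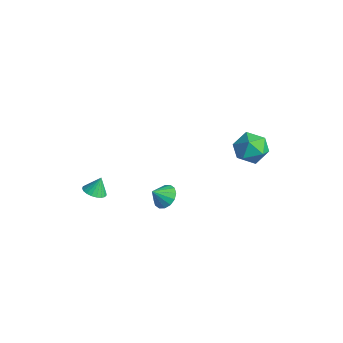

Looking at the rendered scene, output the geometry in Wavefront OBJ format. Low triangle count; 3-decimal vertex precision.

v -0.98 -3.914 -0.034
v -0.301 -4.173 0.104
v -1 -3.426 0.974
v -0.24 -3.9 -0.026
v -0.308 -3.631 -0.158
v -0.491 -3.41 -0.268
v -0.76 -3.276 -0.338
v -1.066 -3.253 -0.355
v -1.357 -3.343 -0.317
v -1.584 -3.533 -0.23
v -1.706 -3.788 -0.109
v -1.702 -4.065 0.025
v -1.574 -4.316 0.149
v -1.343 -4.497 0.241
v -1.049 -4.578 0.285
v -0.744 -4.543 0.275
v -0.479 -4.4 0.211
v 2.51 -1.393 1.023
v 3.27 -1.233 1.315
v 2.37 -2.147 1.797
v 3.01 -0.966 1.529
v 2.616 -0.813 1.607
v 2.194 -0.815 1.529
v 1.856 -0.973 1.315
v 1.693 -1.242 1.023
v 1.749 -1.552 0.73
v 2.009 -1.82 0.517
v 2.403 -1.973 0.439
v 2.825 -1.97 0.517
v 3.163 -1.813 0.731
v 3.326 -1.543 1.023
v 2.466 4.111 4.072
v 3.448 4.716 3.985
v 2.872 3.224 2.475
v 3.854 3.829 2.388
v 3.736 3.033 3.219
v 3.485 3.581 4.206
v 2.835 4.359 2.254
v 2.584 4.907 3.241
v 3.676 4.869 2.862
v 4.233 4.05 3.458
v 2.087 3.89 3.002
v 2.644 3.071 3.598
f 2 1 4
f 2 4 3
f 4 1 5
f 4 5 3
f 5 1 6
f 5 6 3
f 6 1 7
f 6 7 3
f 7 1 8
f 7 8 3
f 8 1 9
f 8 9 3
f 9 1 10
f 9 10 3
f 10 1 11
f 10 11 3
f 11 1 12
f 11 12 3
f 12 1 13
f 12 13 3
f 13 1 14
f 13 14 3
f 14 1 15
f 14 15 3
f 15 1 16
f 15 16 3
f 16 1 17
f 16 17 3
f 17 1 2
f 17 2 3
f 19 18 21
f 19 21 20
f 21 18 22
f 21 22 20
f 22 18 23
f 22 23 20
f 23 18 24
f 23 24 20
f 24 18 25
f 24 25 20
f 25 18 26
f 25 26 20
f 26 18 27
f 26 27 20
f 27 18 28
f 27 28 20
f 28 18 29
f 28 29 20
f 29 18 30
f 29 30 20
f 30 18 31
f 30 31 20
f 31 18 19
f 31 19 20
f 32 43 37
f 32 37 33
f 32 33 39
f 32 39 42
f 32 42 43
f 33 37 41
f 37 43 36
f 43 42 34
f 42 39 38
f 39 33 40
f 35 41 36
f 35 36 34
f 35 34 38
f 35 38 40
f 35 40 41
f 36 41 37
f 34 36 43
f 38 34 42
f 40 38 39
f 41 40 33



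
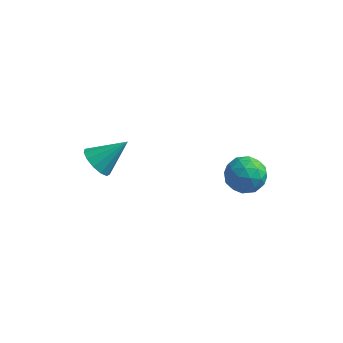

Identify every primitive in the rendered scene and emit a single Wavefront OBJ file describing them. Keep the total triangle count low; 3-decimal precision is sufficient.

v 1.759 1.771 -1.451
v 2.863 1.518 -1.621
v 1.277 0.102 -2.099
v 2.381 -0.151 -2.269
v 1.974 -0.054 -1.202
v 2.271 0.978 -0.802
v 1.869 0.642 -2.918
v 2.166 1.674 -2.518
v 2.931 0.82 -2.528
v 2.996 0.39 -1.467
v 1.144 1.23 -2.253
v 1.209 0.8 -1.192
v 2.353 1.791 -1.479
v 1.787 -0.171 -2.241
v 1.547 -0.114 -1.614
v 2.196 -0.263 -1.714
v 2.005 1.474 -0.998
v 2.655 1.325 -1.098
v 2.132 0.401 -0.852
v 1.485 0.295 -2.622
v 2.135 0.146 -2.722
v 1.944 1.883 -2.006
v 2.593 1.734 -2.106
v 2.008 1.219 -2.868
v 3.043 1.232 -2.112
v 2.759 0.251 -2.493
v 2.458 0.717 -2.874
v 2.633 1.324 -2.639
v 3.081 0.98 -1.489
v 2.798 -0.002 -1.87
v 2.558 0.056 -1.243
v 2.733 0.662 -1.007
v 3.121 0.57 -2.022
v 1.342 1.622 -1.85
v 1.059 0.64 -2.231
v 1.407 0.958 -2.713
v 1.582 1.564 -2.477
v 1.381 1.369 -1.227
v 1.097 0.388 -1.608
v 1.507 0.296 -1.081
v 1.682 0.903 -0.846
v 1.019 1.05 -1.698
v -4.291 -2.807 0.443
v -3.604 -2.89 -0.207
v -3.049 -1.873 1.637
v -3.853 -2.427 -0.31
v -4.241 -2.085 -0.173
v -4.646 -1.972 0.159
v -4.937 -2.124 0.581
v -5.024 -2.493 0.96
v -4.878 -2.961 1.174
v -4.545 -3.381 1.156
v -4.132 -3.618 0.912
v -3.77 -3.597 0.518
v -3.573 -3.326 0.101
f 1 38 17
f 38 12 41
f 17 41 6
f 38 41 17
f 1 17 13
f 17 6 18
f 13 18 2
f 17 18 13
f 1 13 22
f 13 2 23
f 22 23 8
f 13 23 22
f 1 22 34
f 22 8 37
f 34 37 11
f 22 37 34
f 1 34 38
f 34 11 42
f 38 42 12
f 34 42 38
f 2 18 29
f 18 6 32
f 29 32 10
f 18 32 29
f 6 41 19
f 41 12 40
f 19 40 5
f 41 40 19
f 12 42 39
f 42 11 35
f 39 35 3
f 42 35 39
f 11 37 36
f 37 8 24
f 36 24 7
f 37 24 36
f 8 23 28
f 23 2 25
f 28 25 9
f 23 25 28
f 4 30 16
f 30 10 31
f 16 31 5
f 30 31 16
f 4 16 14
f 16 5 15
f 14 15 3
f 16 15 14
f 4 14 21
f 14 3 20
f 21 20 7
f 14 20 21
f 4 21 26
f 21 7 27
f 26 27 9
f 21 27 26
f 4 26 30
f 26 9 33
f 30 33 10
f 26 33 30
f 5 31 19
f 31 10 32
f 19 32 6
f 31 32 19
f 3 15 39
f 15 5 40
f 39 40 12
f 15 40 39
f 7 20 36
f 20 3 35
f 36 35 11
f 20 35 36
f 9 27 28
f 27 7 24
f 28 24 8
f 27 24 28
f 10 33 29
f 33 9 25
f 29 25 2
f 33 25 29
f 44 43 46
f 44 46 45
f 46 43 47
f 46 47 45
f 47 43 48
f 47 48 45
f 48 43 49
f 48 49 45
f 49 43 50
f 49 50 45
f 50 43 51
f 50 51 45
f 51 43 52
f 51 52 45
f 52 43 53
f 52 53 45
f 53 43 54
f 53 54 45
f 54 43 55
f 54 55 45
f 55 43 44
f 55 44 45



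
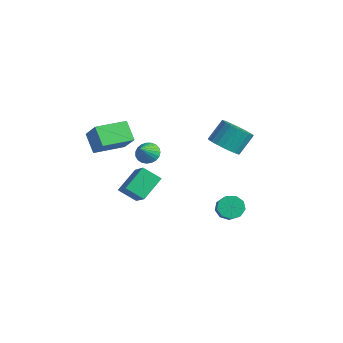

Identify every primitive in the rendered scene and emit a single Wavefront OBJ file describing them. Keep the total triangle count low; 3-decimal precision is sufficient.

v 2.23 2.185 2.595
v 3.17 2.42 2.393
v 3.17 3.39 3.524
v 2.23 3.155 3.725
v 2.98 2.675 2.174
v 2.98 3.645 3.305
v 2.676 2.856 2.019
v 2.676 3.826 3.15
v 2.304 2.934 1.952
v 2.304 3.904 3.082
v 1.92 2.898 1.982
v 1.92 3.869 3.113
v 1.584 2.754 2.106
v 1.584 3.724 3.237
v 1.346 2.523 2.304
v 1.346 3.493 3.435
v 1.243 2.241 2.546
v 1.243 3.211 3.677
v 1.29 1.95 2.796
v 1.29 2.92 3.927
v 1.48 1.695 3.015
v 1.48 2.665 4.146
v 1.784 1.514 3.17
v 1.784 2.484 4.301
v 2.156 1.436 3.238
v 2.156 2.406 4.368
v 2.54 1.471 3.207
v 2.54 2.442 4.338
v 2.876 1.616 3.083
v 2.876 2.586 4.214
v 3.114 1.847 2.885
v 3.114 2.817 4.016
v 3.217 2.129 2.643
v 3.217 3.099 3.774
v -1.236 -0.354 1.254
v -0.864 -0.718 0.742
v -0.784 -1.206 2.186
v -0.661 -0.511 0.833
v -0.557 -0.277 0.996
v -0.571 -0.056 1.204
v -0.7 0.113 1.421
v -0.922 0.201 1.609
v -1.197 0.193 1.736
v -1.48 0.09 1.779
v -1.72 -0.089 1.732
v -1.877 -0.314 1.602
v -1.922 -0.547 1.412
v -1.849 -0.746 1.195
v -1.67 -0.877 0.988
v -1.416 -0.918 0.827
v -1.131 -0.862 0.74
v 0.407 4.092 -4.304
v 0.819 3.78 -4.929
v 1.604 3.317 -4.18
v 1.193 3.628 -3.556
v 1.007 4.288 -4.812
v 1.793 3.825 -4.063
v 0.915 4.704 -4.458
v 1.7 4.241 -3.709
v 0.585 4.833 -4.032
v 1.37 4.37 -3.283
v 0.172 4.616 -3.733
v 0.958 4.153 -2.985
v -0.131 4.153 -3.702
v 0.655 3.69 -2.953
v -0.182 3.661 -3.953
v 0.604 3.198 -3.204
v 0.043 3.371 -4.368
v 0.828 2.908 -3.619
v 0.438 3.418 -4.753
v 1.223 2.955 -4.004
v -2.66 -0.873 -2.225
v -2.945 0.547 -1.242
v -4.235 -0.3 -3.508
v -4.519 1.12 -2.525
v -1.821 -0.2 -2.955
v -2.105 1.22 -1.972
v -3.395 0.373 -4.238
v -3.68 1.793 -3.255
v -3.743 -2.258 0.69
v -4.753 -2.051 1.637
v -3.448 -0.344 0.586
v -4.458 -0.137 1.533
v -2.642 -2.363 1.887
v -3.652 -2.156 2.834
v -2.347 -0.449 1.783
v -3.357 -0.242 2.73
f 2 1 5
f 2 5 3
f 3 5 6
f 3 6 4
f 5 1 7
f 5 7 6
f 6 7 8
f 6 8 4
f 7 1 9
f 7 9 8
f 8 9 10
f 8 10 4
f 9 1 11
f 9 11 10
f 10 11 12
f 10 12 4
f 11 1 13
f 11 13 12
f 12 13 14
f 12 14 4
f 13 1 15
f 13 15 14
f 14 15 16
f 14 16 4
f 15 1 17
f 15 17 16
f 16 17 18
f 16 18 4
f 17 1 19
f 17 19 18
f 18 19 20
f 18 20 4
f 19 1 21
f 19 21 20
f 20 21 22
f 20 22 4
f 21 1 23
f 21 23 22
f 22 23 24
f 22 24 4
f 23 1 25
f 23 25 24
f 24 25 26
f 24 26 4
f 25 1 27
f 25 27 26
f 26 27 28
f 26 28 4
f 27 1 29
f 27 29 28
f 28 29 30
f 28 30 4
f 29 1 31
f 29 31 30
f 30 31 32
f 30 32 4
f 31 1 33
f 31 33 32
f 32 33 34
f 32 34 4
f 33 1 2
f 33 2 34
f 34 2 3
f 34 3 4
f 36 35 38
f 36 38 37
f 38 35 39
f 38 39 37
f 39 35 40
f 39 40 37
f 40 35 41
f 40 41 37
f 41 35 42
f 41 42 37
f 42 35 43
f 42 43 37
f 43 35 44
f 43 44 37
f 44 35 45
f 44 45 37
f 45 35 46
f 45 46 37
f 46 35 47
f 46 47 37
f 47 35 48
f 47 48 37
f 48 35 49
f 48 49 37
f 49 35 50
f 49 50 37
f 50 35 51
f 50 51 37
f 51 35 36
f 51 36 37
f 53 52 56
f 53 56 54
f 54 56 57
f 54 57 55
f 56 52 58
f 56 58 57
f 57 58 59
f 57 59 55
f 58 52 60
f 58 60 59
f 59 60 61
f 59 61 55
f 60 52 62
f 60 62 61
f 61 62 63
f 61 63 55
f 62 52 64
f 62 64 63
f 63 64 65
f 63 65 55
f 64 52 66
f 64 66 65
f 65 66 67
f 65 67 55
f 66 52 68
f 66 68 67
f 67 68 69
f 67 69 55
f 68 52 70
f 68 70 69
f 69 70 71
f 69 71 55
f 70 52 53
f 70 53 71
f 71 53 54
f 71 54 55
f 73 75 72
f 76 73 72
f 72 75 74
f 74 76 72
f 73 79 75
f 77 73 76
f 77 79 73
f 75 79 74
f 78 76 74
f 74 79 78
f 78 77 76
f 79 77 78
f 81 83 80
f 84 81 80
f 80 83 82
f 82 84 80
f 81 87 83
f 85 81 84
f 85 87 81
f 83 87 82
f 86 84 82
f 82 87 86
f 86 85 84
f 87 85 86



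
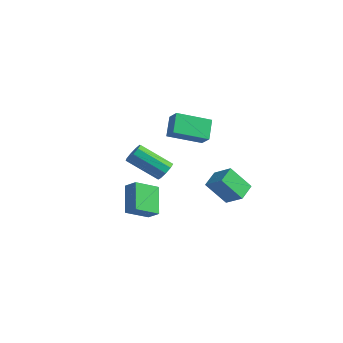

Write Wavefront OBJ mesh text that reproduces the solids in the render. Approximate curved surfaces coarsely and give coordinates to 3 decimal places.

v -0.449 0.193 3.38
v -1.042 1.015 4.317
v 0.635 1.791 2.663
v 0.043 2.613 3.6
v 0.277 -0.013 4.02
v -0.315 0.809 4.957
v 1.362 1.585 3.303
v 0.769 2.407 4.24
v -2.552 0.856 -4.116
v -2.955 -0.533 -3.322
v -3.628 1.894 -2.848
v -4.031 0.505 -2.054
v -1.809 0.955 -3.566
v -2.212 -0.434 -2.772
v -2.885 1.993 -2.298
v -3.288 0.604 -1.504
v -0.235 -0.083 0.87
v 0.223 -0.522 1.083
v -1.266 -1.477 2.322
v -1.725 -1.037 2.11
v 0.218 -0.156 1.358
v -1.272 -1.111 2.598
v 0 0.245 1.405
v -1.489 -0.71 2.645
v -0.328 0.492 1.202
v -1.817 -0.463 2.441
v -0.612 0.471 0.844
v -2.102 -0.484 2.083
v -0.721 0.19 0.498
v -2.21 -0.765 1.737
v -0.602 -0.218 0.326
v -2.091 -1.173 1.565
v -0.311 -0.563 0.409
v -1.801 -1.517 1.648
v 0.014 -0.683 0.708
v -1.475 -1.638 1.947
v 0.378 2.321 -0.907
v 1.5 2.414 -0.143
v 0.034 3.397 -0.534
v 1.156 3.49 0.23
v 1.244 3.07 -2.27
v 2.366 3.163 -1.506
v 0.9 4.146 -1.897
v 2.022 4.239 -1.133
f 2 4 1
f 5 2 1
f 1 4 3
f 3 5 1
f 2 8 4
f 6 2 5
f 6 8 2
f 4 8 3
f 7 5 3
f 3 8 7
f 7 6 5
f 8 6 7
f 10 12 9
f 13 10 9
f 9 12 11
f 11 13 9
f 10 16 12
f 14 10 13
f 14 16 10
f 12 16 11
f 15 13 11
f 11 16 15
f 15 14 13
f 16 14 15
f 18 17 21
f 18 21 19
f 19 21 22
f 19 22 20
f 21 17 23
f 21 23 22
f 22 23 24
f 22 24 20
f 23 17 25
f 23 25 24
f 24 25 26
f 24 26 20
f 25 17 27
f 25 27 26
f 26 27 28
f 26 28 20
f 27 17 29
f 27 29 28
f 28 29 30
f 28 30 20
f 29 17 31
f 29 31 30
f 30 31 32
f 30 32 20
f 31 17 33
f 31 33 32
f 32 33 34
f 32 34 20
f 33 17 35
f 33 35 34
f 34 35 36
f 34 36 20
f 35 17 18
f 35 18 36
f 36 18 19
f 36 19 20
f 38 40 37
f 41 38 37
f 37 40 39
f 39 41 37
f 38 44 40
f 42 38 41
f 42 44 38
f 40 44 39
f 43 41 39
f 39 44 43
f 43 42 41
f 44 42 43



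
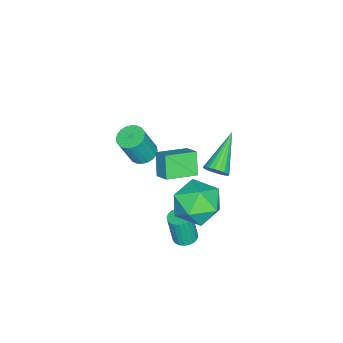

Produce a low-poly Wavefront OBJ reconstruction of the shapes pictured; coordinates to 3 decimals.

v -2.52 -0.277 -2.668
v -1.895 -0.28 -2.883
v -1.376 -0.627 -1.366
v -2 -0.623 -1.152
v -1.924 -0.033 -2.816
v -1.405 -0.38 -1.3
v -2.044 0.177 -2.728
v -1.525 -0.17 -1.211
v -2.236 0.318 -2.63
v -1.717 -0.029 -1.113
v -2.471 0.368 -2.538
v -1.952 0.022 -1.021
v -2.713 0.321 -2.465
v -2.194 -0.026 -0.949
v -2.926 0.182 -2.424
v -2.407 -0.165 -0.908
v -3.078 -0.026 -2.42
v -2.558 -0.373 -0.904
v -3.144 -0.273 -2.454
v -2.625 -0.62 -0.937
v -3.115 -0.52 -2.52
v -2.596 -0.867 -1.004
v -2.995 -0.73 -2.609
v -2.476 -1.077 -1.092
v -2.803 -0.871 -2.707
v -2.284 -1.218 -1.19
v -2.568 -0.922 -2.799
v -2.049 -1.268 -1.282
v -2.326 -0.874 -2.871
v -1.807 -1.221 -1.355
v -2.113 -0.735 -2.912
v -1.594 -1.082 -1.396
v -1.962 -0.527 -2.916
v -1.442 -0.874 -1.4
v -1.17 1.021 -2.457
v -1.769 0.688 -1.472
v -2.27 1.979 -2.803
v -2.87 1.647 -1.818
v -0.75 1.673 -1.982
v -1.35 1.341 -0.997
v -1.851 2.632 -2.328
v -2.45 2.299 -1.343
v 1.06 3.394 -3.484
v 1.549 3.17 -3.536
v 1.588 2.922 -2.088
v 1.1 3.146 -2.036
v 1.6 3.372 -3.503
v 1.639 3.123 -2.054
v 1.568 3.577 -3.467
v 1.607 3.329 -2.018
v 1.459 3.755 -3.433
v 1.499 3.506 -1.985
v 1.29 3.877 -3.408
v 1.329 3.628 -1.959
v 1.085 3.926 -3.394
v 1.125 3.677 -1.945
v 0.877 3.894 -3.393
v 0.917 3.646 -1.945
v 0.697 3.786 -3.407
v 0.736 3.537 -1.959
v 0.572 3.618 -3.432
v 0.611 3.37 -1.984
v 0.521 3.417 -3.466
v 0.56 3.168 -2.017
v 0.553 3.211 -3.502
v 0.592 2.963 -2.053
v 0.661 3.034 -3.535
v 0.701 2.785 -2.087
v 0.831 2.912 -3.561
v 0.87 2.663 -2.112
v 1.035 2.863 -3.575
v 1.075 2.614 -2.126
v 1.243 2.894 -3.575
v 1.283 2.646 -2.127
v 1.424 3.003 -3.561
v 1.463 2.754 -2.113
v -3.058 2.948 -3.128
v -2.746 2.992 -2.617
v -4.882 2.892 -2.012
v -2.788 3.232 -2.674
v -2.876 3.422 -2.808
v -2.996 3.531 -2.999
v -3.127 3.538 -3.211
v -3.245 3.444 -3.409
v -3.331 3.264 -3.559
v -3.37 3.029 -3.634
v -3.355 2.78 -3.622
v -3.288 2.561 -3.524
v -3.182 2.408 -3.358
v -3.054 2.349 -3.152
v -2.927 2.393 -2.942
v -2.822 2.533 -2.765
v -2.758 2.745 -2.65
v 1.483 4.97 -0.315
v 2.214 4.062 -0.269
v 0.086 3.818 -0.851
v 0.817 2.91 -0.805
v 0.487 3.443 0.179
v 1.351 4.155 0.51
v 0.949 3.725 -1.63
v 1.813 4.437 -1.299
v 1.884 3.292 -1.082
v 1.599 3.118 0.036
v 0.701 4.762 -1.156
v 0.416 4.588 -0.038
f 2 1 5
f 2 5 3
f 3 5 6
f 3 6 4
f 5 1 7
f 5 7 6
f 6 7 8
f 6 8 4
f 7 1 9
f 7 9 8
f 8 9 10
f 8 10 4
f 9 1 11
f 9 11 10
f 10 11 12
f 10 12 4
f 11 1 13
f 11 13 12
f 12 13 14
f 12 14 4
f 13 1 15
f 13 15 14
f 14 15 16
f 14 16 4
f 15 1 17
f 15 17 16
f 16 17 18
f 16 18 4
f 17 1 19
f 17 19 18
f 18 19 20
f 18 20 4
f 19 1 21
f 19 21 20
f 20 21 22
f 20 22 4
f 21 1 23
f 21 23 22
f 22 23 24
f 22 24 4
f 23 1 25
f 23 25 24
f 24 25 26
f 24 26 4
f 25 1 27
f 25 27 26
f 26 27 28
f 26 28 4
f 27 1 29
f 27 29 28
f 28 29 30
f 28 30 4
f 29 1 31
f 29 31 30
f 30 31 32
f 30 32 4
f 31 1 33
f 31 33 32
f 32 33 34
f 32 34 4
f 33 1 2
f 33 2 34
f 34 2 3
f 34 3 4
f 36 38 35
f 39 36 35
f 35 38 37
f 37 39 35
f 36 42 38
f 40 36 39
f 40 42 36
f 38 42 37
f 41 39 37
f 37 42 41
f 41 40 39
f 42 40 41
f 44 43 47
f 44 47 45
f 45 47 48
f 45 48 46
f 47 43 49
f 47 49 48
f 48 49 50
f 48 50 46
f 49 43 51
f 49 51 50
f 50 51 52
f 50 52 46
f 51 43 53
f 51 53 52
f 52 53 54
f 52 54 46
f 53 43 55
f 53 55 54
f 54 55 56
f 54 56 46
f 55 43 57
f 55 57 56
f 56 57 58
f 56 58 46
f 57 43 59
f 57 59 58
f 58 59 60
f 58 60 46
f 59 43 61
f 59 61 60
f 60 61 62
f 60 62 46
f 61 43 63
f 61 63 62
f 62 63 64
f 62 64 46
f 63 43 65
f 63 65 64
f 64 65 66
f 64 66 46
f 65 43 67
f 65 67 66
f 66 67 68
f 66 68 46
f 67 43 69
f 67 69 68
f 68 69 70
f 68 70 46
f 69 43 71
f 69 71 70
f 70 71 72
f 70 72 46
f 71 43 73
f 71 73 72
f 72 73 74
f 72 74 46
f 73 43 75
f 73 75 74
f 74 75 76
f 74 76 46
f 75 43 44
f 75 44 76
f 76 44 45
f 76 45 46
f 78 77 80
f 78 80 79
f 80 77 81
f 80 81 79
f 81 77 82
f 81 82 79
f 82 77 83
f 82 83 79
f 83 77 84
f 83 84 79
f 84 77 85
f 84 85 79
f 85 77 86
f 85 86 79
f 86 77 87
f 86 87 79
f 87 77 88
f 87 88 79
f 88 77 89
f 88 89 79
f 89 77 90
f 89 90 79
f 90 77 91
f 90 91 79
f 91 77 92
f 91 92 79
f 92 77 93
f 92 93 79
f 93 77 78
f 93 78 79
f 94 105 99
f 94 99 95
f 94 95 101
f 94 101 104
f 94 104 105
f 95 99 103
f 99 105 98
f 105 104 96
f 104 101 100
f 101 95 102
f 97 103 98
f 97 98 96
f 97 96 100
f 97 100 102
f 97 102 103
f 98 103 99
f 96 98 105
f 100 96 104
f 102 100 101
f 103 102 95



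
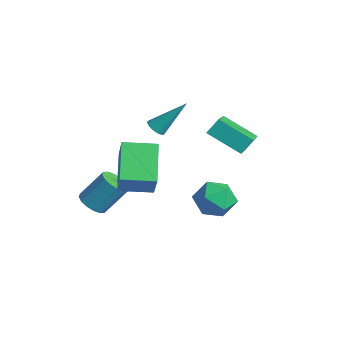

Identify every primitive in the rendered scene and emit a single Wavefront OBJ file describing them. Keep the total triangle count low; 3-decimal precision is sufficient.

v -2.538 -0.864 -2.027
v -1.723 -1.166 -0.66
v -1.747 0.563 -2.184
v -0.932 0.262 -0.817
v -0.968 -1.862 -3.183
v -0.153 -2.163 -1.816
v -0.177 -0.434 -3.34
v 0.638 -0.736 -1.973
v -3.074 1.377 -1.36
v -2.863 1.708 -1.716
v -2.486 2.663 0.18
v -3.069 1.783 -1.7
v -3.277 1.788 -1.626
v -3.449 1.722 -1.505
v -3.556 1.597 -1.359
v -3.58 1.433 -1.213
v -3.516 1.26 -1.093
v -3.376 1.107 -1.019
v -3.184 1.001 -1.003
v -2.972 0.959 -1.05
v -2.778 0.991 -1.15
v -2.635 1.088 -1.286
v -2.568 1.236 -1.435
v -2.589 1.408 -1.571
v -2.693 1.575 -1.67
v -2.058 -2.53 -4.463
v -1.6 -3.064 -4.175
v -1.245 -2.045 -2.849
v -1.702 -1.51 -3.137
v -1.369 -2.845 -4.405
v -1.013 -1.826 -3.079
v -1.321 -2.542 -4.651
v -0.966 -1.522 -3.325
v -1.471 -2.235 -4.847
v -1.116 -1.216 -3.521
v -1.779 -2.007 -4.939
v -1.423 -0.988 -3.613
v -2.161 -1.92 -4.904
v -1.805 -0.9 -3.578
v -2.515 -1.995 -4.751
v -2.16 -0.976 -3.425
v -2.747 -2.214 -4.521
v -2.391 -1.195 -3.195
v -2.794 -2.518 -4.275
v -2.439 -1.498 -2.949
v -2.644 -2.824 -4.079
v -2.289 -1.805 -2.753
v -2.337 -3.052 -3.987
v -1.981 -2.033 -2.661
v -1.955 -3.14 -4.022
v -1.599 -2.12 -2.696
v 0.998 1.534 0.591
v 1.024 2.131 1.263
v -0.45 2.721 -0.405
v -0.423 3.318 0.268
v 2.363 2.462 -0.288
v 2.39 3.059 0.385
v 0.916 3.649 -1.283
v 0.942 4.246 -0.611
v 1.761 1.049 -2.42
v 2.401 1.624 -3.025
v 3.099 0.176 -1.835
v 3.739 0.751 -2.44
v 3.255 1.193 -1.618
v 2.428 1.733 -1.98
v 3.072 0.067 -2.88
v 2.245 0.607 -3.242
v 3.211 1.017 -3.31
v 3.324 1.713 -2.529
v 2.176 0.087 -2.331
v 2.289 0.783 -1.55
f 2 4 1
f 5 2 1
f 1 4 3
f 3 5 1
f 2 8 4
f 6 2 5
f 6 8 2
f 4 8 3
f 7 5 3
f 3 8 7
f 7 6 5
f 8 6 7
f 10 9 12
f 10 12 11
f 12 9 13
f 12 13 11
f 13 9 14
f 13 14 11
f 14 9 15
f 14 15 11
f 15 9 16
f 15 16 11
f 16 9 17
f 16 17 11
f 17 9 18
f 17 18 11
f 18 9 19
f 18 19 11
f 19 9 20
f 19 20 11
f 20 9 21
f 20 21 11
f 21 9 22
f 21 22 11
f 22 9 23
f 22 23 11
f 23 9 24
f 23 24 11
f 24 9 25
f 24 25 11
f 25 9 10
f 25 10 11
f 27 26 30
f 27 30 28
f 28 30 31
f 28 31 29
f 30 26 32
f 30 32 31
f 31 32 33
f 31 33 29
f 32 26 34
f 32 34 33
f 33 34 35
f 33 35 29
f 34 26 36
f 34 36 35
f 35 36 37
f 35 37 29
f 36 26 38
f 36 38 37
f 37 38 39
f 37 39 29
f 38 26 40
f 38 40 39
f 39 40 41
f 39 41 29
f 40 26 42
f 40 42 41
f 41 42 43
f 41 43 29
f 42 26 44
f 42 44 43
f 43 44 45
f 43 45 29
f 44 26 46
f 44 46 45
f 45 46 47
f 45 47 29
f 46 26 48
f 46 48 47
f 47 48 49
f 47 49 29
f 48 26 50
f 48 50 49
f 49 50 51
f 49 51 29
f 50 26 27
f 50 27 51
f 51 27 28
f 51 28 29
f 53 55 52
f 56 53 52
f 52 55 54
f 54 56 52
f 53 59 55
f 57 53 56
f 57 59 53
f 55 59 54
f 58 56 54
f 54 59 58
f 58 57 56
f 59 57 58
f 60 71 65
f 60 65 61
f 60 61 67
f 60 67 70
f 60 70 71
f 61 65 69
f 65 71 64
f 71 70 62
f 70 67 66
f 67 61 68
f 63 69 64
f 63 64 62
f 63 62 66
f 63 66 68
f 63 68 69
f 64 69 65
f 62 64 71
f 66 62 70
f 68 66 67
f 69 68 61



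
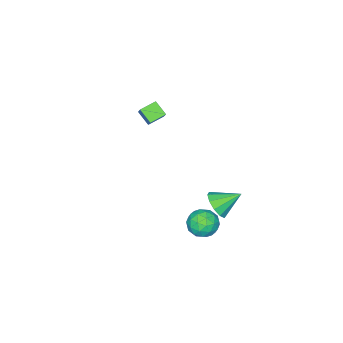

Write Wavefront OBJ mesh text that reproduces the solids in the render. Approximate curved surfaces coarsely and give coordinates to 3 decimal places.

v -3.316 -3.116 -1.411
v -3.392 -3.929 -0.783
v -2.836 -2.526 -0.589
v -2.912 -3.339 0.039
v -2.388 -3.441 -1.719
v -2.464 -4.254 -1.091
v -1.908 -2.851 -0.897
v -1.984 -3.664 -0.269
v 1.733 4.634 -3.613
v 2.389 3.991 -3.438
v 0.691 3.749 -2.962
v 1.347 3.106 -2.787
v 1.359 3.922 -2.33
v 2.003 4.469 -2.732
v 1.077 3.271 -3.668
v 1.721 3.818 -4.07
v 1.984 3.148 -3.472
v 2.158 3.55 -2.645
v 0.922 4.19 -3.755
v 1.096 4.592 -2.928
v 2.152 4.39 -3.583
v 0.928 3.35 -2.817
v 0.935 3.83 -2.549
v 1.32 3.451 -2.446
v 1.926 4.671 -3.168
v 2.311 4.293 -3.065
v 1.706 4.253 -2.414
v 0.769 3.447 -3.335
v 1.154 3.069 -3.232
v 1.76 4.289 -3.954
v 2.145 3.91 -3.851
v 1.374 3.487 -3.986
v 2.3 3.516 -3.5
v 1.687 2.996 -3.117
v 1.528 3.093 -3.635
v 1.907 3.415 -3.871
v 2.402 3.753 -3.014
v 1.79 3.233 -2.631
v 1.797 3.713 -2.363
v 2.176 4.034 -2.599
v 2.164 3.258 -3.034
v 1.29 4.507 -3.769
v 0.678 3.987 -3.386
v 0.904 3.706 -3.801
v 1.283 4.027 -4.037
v 1.393 4.744 -3.283
v 0.78 4.224 -2.9
v 1.173 4.325 -2.529
v 1.552 4.647 -2.765
v 0.916 4.482 -3.366
v 0.041 3.548 -2.921
v 0.621 4.245 -3.005
v -0.901 4.432 -2.099
v 0.262 4.265 -3.437
v -0.182 4.011 -3.672
v -0.54 3.581 -3.621
v -0.677 3.138 -3.302
v -0.54 2.852 -2.837
v -0.181 2.832 -2.405
v 0.263 3.086 -2.169
v 0.621 3.516 -2.221
v 0.758 3.959 -2.54
f 2 4 1
f 5 2 1
f 1 4 3
f 3 5 1
f 2 8 4
f 6 2 5
f 6 8 2
f 4 8 3
f 7 5 3
f 3 8 7
f 7 6 5
f 8 6 7
f 9 46 25
f 46 20 49
f 25 49 14
f 46 49 25
f 9 25 21
f 25 14 26
f 21 26 10
f 25 26 21
f 9 21 30
f 21 10 31
f 30 31 16
f 21 31 30
f 9 30 42
f 30 16 45
f 42 45 19
f 30 45 42
f 9 42 46
f 42 19 50
f 46 50 20
f 42 50 46
f 10 26 37
f 26 14 40
f 37 40 18
f 26 40 37
f 14 49 27
f 49 20 48
f 27 48 13
f 49 48 27
f 20 50 47
f 50 19 43
f 47 43 11
f 50 43 47
f 19 45 44
f 45 16 32
f 44 32 15
f 45 32 44
f 16 31 36
f 31 10 33
f 36 33 17
f 31 33 36
f 12 38 24
f 38 18 39
f 24 39 13
f 38 39 24
f 12 24 22
f 24 13 23
f 22 23 11
f 24 23 22
f 12 22 29
f 22 11 28
f 29 28 15
f 22 28 29
f 12 29 34
f 29 15 35
f 34 35 17
f 29 35 34
f 12 34 38
f 34 17 41
f 38 41 18
f 34 41 38
f 13 39 27
f 39 18 40
f 27 40 14
f 39 40 27
f 11 23 47
f 23 13 48
f 47 48 20
f 23 48 47
f 15 28 44
f 28 11 43
f 44 43 19
f 28 43 44
f 17 35 36
f 35 15 32
f 36 32 16
f 35 32 36
f 18 41 37
f 41 17 33
f 37 33 10
f 41 33 37
f 52 51 54
f 52 54 53
f 54 51 55
f 54 55 53
f 55 51 56
f 55 56 53
f 56 51 57
f 56 57 53
f 57 51 58
f 57 58 53
f 58 51 59
f 58 59 53
f 59 51 60
f 59 60 53
f 60 51 61
f 60 61 53
f 61 51 62
f 61 62 53
f 62 51 52
f 62 52 53



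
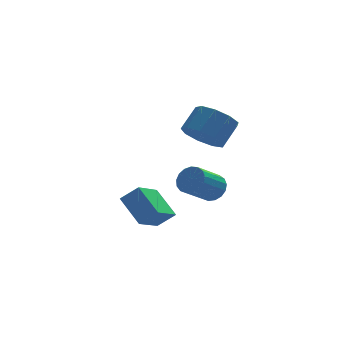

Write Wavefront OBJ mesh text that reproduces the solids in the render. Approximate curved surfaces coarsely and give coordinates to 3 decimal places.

v -2.241 -2.361 0.07
v -3.075 -3.293 0.784
v -2.668 -1.41 0.812
v -3.502 -2.341 1.526
v -1.638 -2.499 0.594
v -2.472 -3.43 1.308
v -2.065 -1.547 1.336
v -2.899 -2.479 2.05
v 0.686 1.449 -0.446
v 1.111 1.371 -0.001
v 0.159 0.812 0.81
v -0.266 0.891 0.366
v 0.999 1.641 0.054
v 0.047 1.082 0.865
v 0.816 1.866 -0.006
v -0.136 1.308 0.806
v 0.603 1.997 -0.166
v -0.349 1.438 0.645
v 0.409 2.001 -0.39
v -0.543 1.443 0.421
v 0.278 1.88 -0.628
v -0.674 1.321 0.184
v 0.241 1.659 -0.823
v -0.711 1.101 -0.012
v 0.306 1.391 -0.932
v -0.646 0.832 -0.121
v 0.458 1.136 -0.929
v -0.494 0.577 -0.118
v 0.662 0.953 -0.816
v -0.29 0.394 -0.005
v 0.871 0.883 -0.618
v -0.081 0.325 0.193
v 1.039 0.944 -0.38
v 0.086 0.385 0.431
v 1.125 1.12 -0.158
v 0.173 0.561 0.654
v -0.383 -1.177 3.467
v 0.05 -0.832 2.848
v 0.695 -0.338 3.575
v 0.263 -0.683 4.193
v -0.379 -0.492 2.998
v 0.266 0.002 3.725
v -0.81 -0.472 3.367
v -0.164 0.021 4.094
v -1.041 -0.782 3.783
v -0.395 -0.289 4.51
v -0.964 -1.277 4.051
v -0.318 -0.783 4.777
v -0.615 -1.725 4.045
v 0.031 -1.231 4.772
v -0.157 -1.916 3.769
v 0.488 -1.423 4.495
v 0.195 -1.762 3.351
v 0.84 -1.268 4.078
v 0.277 -1.333 2.987
v 0.922 -0.84 3.714
f 2 4 1
f 5 2 1
f 1 4 3
f 3 5 1
f 2 8 4
f 6 2 5
f 6 8 2
f 4 8 3
f 7 5 3
f 3 8 7
f 7 6 5
f 8 6 7
f 10 9 13
f 10 13 11
f 11 13 14
f 11 14 12
f 13 9 15
f 13 15 14
f 14 15 16
f 14 16 12
f 15 9 17
f 15 17 16
f 16 17 18
f 16 18 12
f 17 9 19
f 17 19 18
f 18 19 20
f 18 20 12
f 19 9 21
f 19 21 20
f 20 21 22
f 20 22 12
f 21 9 23
f 21 23 22
f 22 23 24
f 22 24 12
f 23 9 25
f 23 25 24
f 24 25 26
f 24 26 12
f 25 9 27
f 25 27 26
f 26 27 28
f 26 28 12
f 27 9 29
f 27 29 28
f 28 29 30
f 28 30 12
f 29 9 31
f 29 31 30
f 30 31 32
f 30 32 12
f 31 9 33
f 31 33 32
f 32 33 34
f 32 34 12
f 33 9 35
f 33 35 34
f 34 35 36
f 34 36 12
f 35 9 10
f 35 10 36
f 36 10 11
f 36 11 12
f 38 37 41
f 38 41 39
f 39 41 42
f 39 42 40
f 41 37 43
f 41 43 42
f 42 43 44
f 42 44 40
f 43 37 45
f 43 45 44
f 44 45 46
f 44 46 40
f 45 37 47
f 45 47 46
f 46 47 48
f 46 48 40
f 47 37 49
f 47 49 48
f 48 49 50
f 48 50 40
f 49 37 51
f 49 51 50
f 50 51 52
f 50 52 40
f 51 37 53
f 51 53 52
f 52 53 54
f 52 54 40
f 53 37 55
f 53 55 54
f 54 55 56
f 54 56 40
f 55 37 38
f 55 38 56
f 56 38 39
f 56 39 40



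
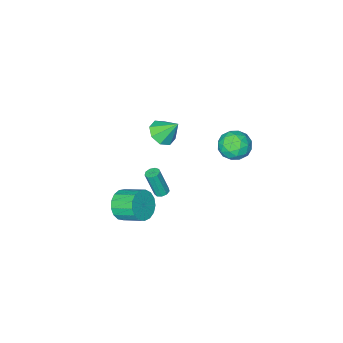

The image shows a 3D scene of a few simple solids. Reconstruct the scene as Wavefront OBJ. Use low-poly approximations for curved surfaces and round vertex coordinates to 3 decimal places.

v -3.979 0.844 0.51
v -3.031 0.305 0.158
v -4.889 0.215 -0.978
v -3.941 -0.324 -1.33
v -4.495 -0.69 -0.395
v -3.932 -0.301 0.524
v -3.988 0.821 -1.344
v -3.425 1.21 -0.425
v -3.036 0.291 -0.988
v -3.349 -0.643 -0.401
v -4.571 1.163 -0.419
v -4.884 0.229 0.168
v -3.425 0.63 0.465
v -4.495 -0.11 -1.285
v -4.82 -0.325 -0.735
v -4.263 -0.642 -0.942
v -3.955 0.274 0.68
v -3.397 -0.043 0.473
v -4.258 -0.628 0.148
v -4.523 0.563 -1.293
v -3.965 0.246 -1.5
v -3.657 1.162 0.122
v -3.1 0.845 -0.085
v -3.662 1.148 -0.968
v -2.871 0.305 -0.416
v -3.406 -0.066 -1.29
v -3.433 0.607 -1.299
v -3.103 0.836 -0.758
v -3.055 -0.244 -0.071
v -3.59 -0.614 -0.946
v -3.915 -0.829 -0.396
v -3.585 -0.6 0.144
v -3.058 -0.253 -0.745
v -4.33 1.134 0.126
v -4.865 0.764 -0.749
v -4.335 1.12 -0.964
v -4.005 1.349 -0.424
v -4.514 0.586 0.47
v -5.049 0.215 -0.404
v -4.817 -0.316 -0.062
v -4.487 -0.087 0.479
v -4.862 0.773 -0.075
v 0.198 -1.525 1.783
v 1.12 -1.348 2.065
v -0.358 -0.655 3.057
v 0.859 -0.826 1.594
v 0.211 -0.712 1.234
v -0.445 -1.075 1.195
v -0.724 -1.701 1.501
v -0.462 -2.224 1.971
v 0.186 -2.337 2.331
v 0.841 -1.974 2.37
v 4.152 0.008 -1.851
v 4.891 -0.082 -1.069
v 4.268 1.241 -0.327
v 3.528 1.332 -1.109
v 5.118 0.222 -1.42
v 4.495 1.545 -0.677
v 5.125 0.477 -1.869
v 4.501 1.8 -1.127
v 4.908 0.625 -2.315
v 4.285 1.948 -1.572
v 4.518 0.631 -2.654
v 3.895 1.954 -1.912
v 4.044 0.495 -2.809
v 3.421 1.818 -2.067
v 3.595 0.248 -2.745
v 2.972 1.571 -2.003
v 3.273 -0.055 -2.476
v 2.65 1.268 -1.734
v 3.153 -0.343 -2.064
v 2.53 0.981 -1.322
v 3.261 -0.55 -1.603
v 2.638 0.773 -0.861
v 3.573 -0.63 -1.199
v 2.95 0.694 -0.457
v 4.018 -0.563 -0.944
v 3.395 0.76 -0.202
v 4.494 -0.365 -0.897
v 3.871 0.958 -0.155
v 0.167 -1.652 -4.436
v 0.607 -1.843 -4.579
v 1.012 -2.298 -2.727
v 0.573 -2.108 -2.584
v 0.642 -1.511 -4.505
v 1.047 -1.966 -2.653
v 0.455 -1.245 -4.399
v 0.86 -1.7 -2.547
v 0.133 -1.17 -4.31
v 0.538 -1.625 -2.458
v -0.172 -1.32 -4.28
v 0.233 -1.776 -2.428
v -0.319 -1.626 -4.323
v 0.086 -2.082 -2.471
v -0.238 -1.944 -4.419
v 0.167 -2.4 -2.567
v 0.033 -2.126 -4.523
v 0.438 -2.581 -2.671
v 0.366 -2.086 -4.586
v 0.772 -2.541 -2.734
f 1 38 17
f 38 12 41
f 17 41 6
f 38 41 17
f 1 17 13
f 17 6 18
f 13 18 2
f 17 18 13
f 1 13 22
f 13 2 23
f 22 23 8
f 13 23 22
f 1 22 34
f 22 8 37
f 34 37 11
f 22 37 34
f 1 34 38
f 34 11 42
f 38 42 12
f 34 42 38
f 2 18 29
f 18 6 32
f 29 32 10
f 18 32 29
f 6 41 19
f 41 12 40
f 19 40 5
f 41 40 19
f 12 42 39
f 42 11 35
f 39 35 3
f 42 35 39
f 11 37 36
f 37 8 24
f 36 24 7
f 37 24 36
f 8 23 28
f 23 2 25
f 28 25 9
f 23 25 28
f 4 30 16
f 30 10 31
f 16 31 5
f 30 31 16
f 4 16 14
f 16 5 15
f 14 15 3
f 16 15 14
f 4 14 21
f 14 3 20
f 21 20 7
f 14 20 21
f 4 21 26
f 21 7 27
f 26 27 9
f 21 27 26
f 4 26 30
f 26 9 33
f 30 33 10
f 26 33 30
f 5 31 19
f 31 10 32
f 19 32 6
f 31 32 19
f 3 15 39
f 15 5 40
f 39 40 12
f 15 40 39
f 7 20 36
f 20 3 35
f 36 35 11
f 20 35 36
f 9 27 28
f 27 7 24
f 28 24 8
f 27 24 28
f 10 33 29
f 33 9 25
f 29 25 2
f 33 25 29
f 44 43 46
f 44 46 45
f 46 43 47
f 46 47 45
f 47 43 48
f 47 48 45
f 48 43 49
f 48 49 45
f 49 43 50
f 49 50 45
f 50 43 51
f 50 51 45
f 51 43 52
f 51 52 45
f 52 43 44
f 52 44 45
f 54 53 57
f 54 57 55
f 55 57 58
f 55 58 56
f 57 53 59
f 57 59 58
f 58 59 60
f 58 60 56
f 59 53 61
f 59 61 60
f 60 61 62
f 60 62 56
f 61 53 63
f 61 63 62
f 62 63 64
f 62 64 56
f 63 53 65
f 63 65 64
f 64 65 66
f 64 66 56
f 65 53 67
f 65 67 66
f 66 67 68
f 66 68 56
f 67 53 69
f 67 69 68
f 68 69 70
f 68 70 56
f 69 53 71
f 69 71 70
f 70 71 72
f 70 72 56
f 71 53 73
f 71 73 72
f 72 73 74
f 72 74 56
f 73 53 75
f 73 75 74
f 74 75 76
f 74 76 56
f 75 53 77
f 75 77 76
f 76 77 78
f 76 78 56
f 77 53 79
f 77 79 78
f 78 79 80
f 78 80 56
f 79 53 54
f 79 54 80
f 80 54 55
f 80 55 56
f 82 81 85
f 82 85 83
f 83 85 86
f 83 86 84
f 85 81 87
f 85 87 86
f 86 87 88
f 86 88 84
f 87 81 89
f 87 89 88
f 88 89 90
f 88 90 84
f 89 81 91
f 89 91 90
f 90 91 92
f 90 92 84
f 91 81 93
f 91 93 92
f 92 93 94
f 92 94 84
f 93 81 95
f 93 95 94
f 94 95 96
f 94 96 84
f 95 81 97
f 95 97 96
f 96 97 98
f 96 98 84
f 97 81 99
f 97 99 98
f 98 99 100
f 98 100 84
f 99 81 82
f 99 82 100
f 100 82 83
f 100 83 84

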